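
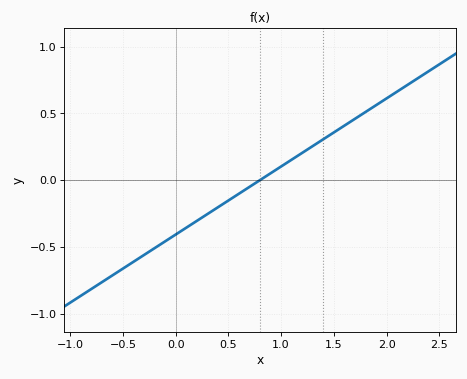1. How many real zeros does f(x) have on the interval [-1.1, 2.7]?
1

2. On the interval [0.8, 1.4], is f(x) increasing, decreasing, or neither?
increasing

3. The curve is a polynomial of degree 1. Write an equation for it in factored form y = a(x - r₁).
y = 0.51(x - 0.8)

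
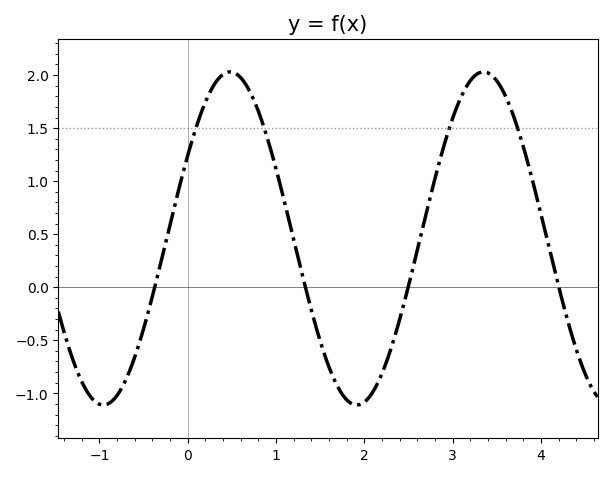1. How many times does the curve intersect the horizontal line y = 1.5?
4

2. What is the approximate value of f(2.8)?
1.03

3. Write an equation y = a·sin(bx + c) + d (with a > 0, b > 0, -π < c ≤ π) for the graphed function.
y = 1.57sin(2.19x + 0.522) + 0.46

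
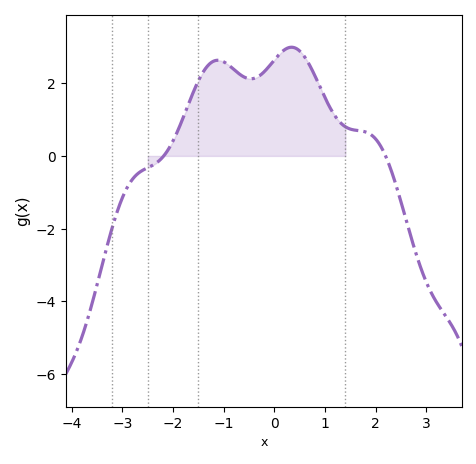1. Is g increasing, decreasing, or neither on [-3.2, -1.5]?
increasing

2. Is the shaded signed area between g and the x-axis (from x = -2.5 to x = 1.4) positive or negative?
positive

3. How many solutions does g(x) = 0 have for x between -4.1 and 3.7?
2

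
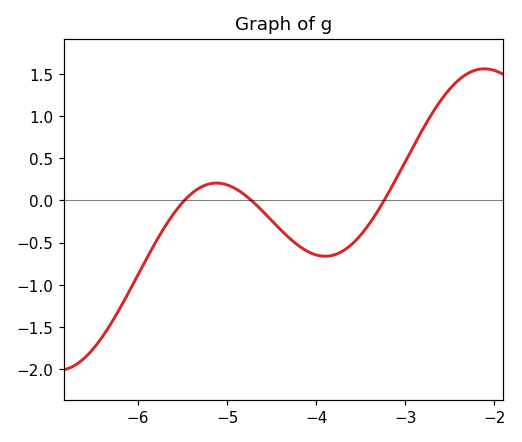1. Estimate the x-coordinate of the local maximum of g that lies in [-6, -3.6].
-5.1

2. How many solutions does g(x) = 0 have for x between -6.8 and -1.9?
3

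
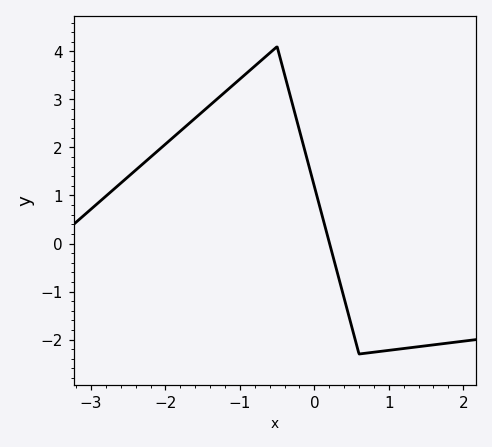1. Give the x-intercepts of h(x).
0.205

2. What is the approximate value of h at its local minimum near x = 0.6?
-2.3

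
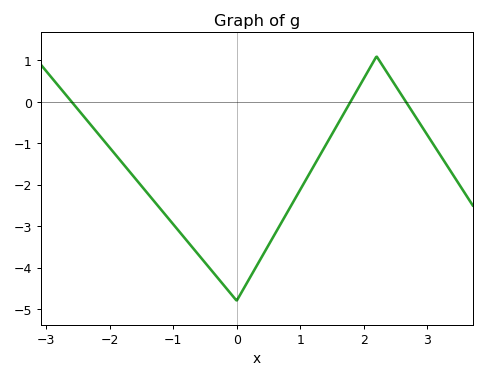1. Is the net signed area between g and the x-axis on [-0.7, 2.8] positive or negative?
negative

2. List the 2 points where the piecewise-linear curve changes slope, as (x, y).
(0, -4.8); (2.2, 1.1)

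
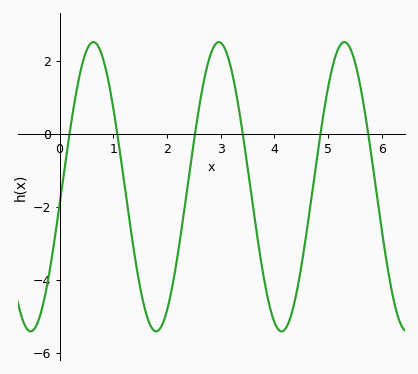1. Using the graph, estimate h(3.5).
-0.933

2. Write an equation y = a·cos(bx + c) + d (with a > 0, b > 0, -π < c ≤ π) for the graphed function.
y = 3.97cos(2.69x - 1.69) - 1.45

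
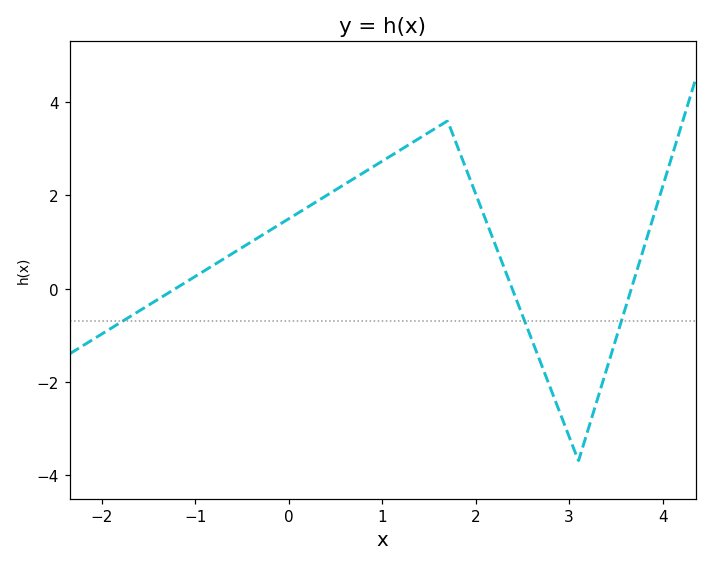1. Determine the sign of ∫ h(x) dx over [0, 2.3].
positive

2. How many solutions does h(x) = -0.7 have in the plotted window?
3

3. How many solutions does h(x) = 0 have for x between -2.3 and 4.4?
3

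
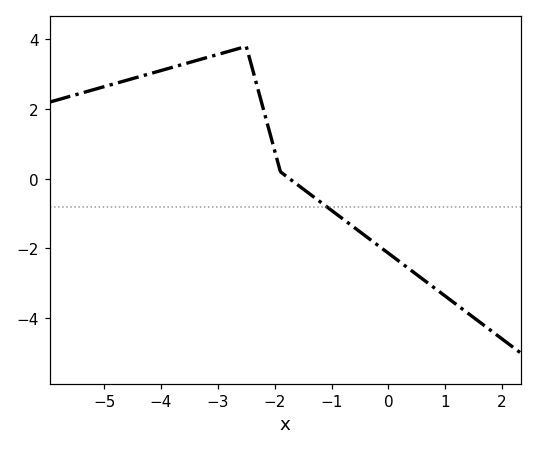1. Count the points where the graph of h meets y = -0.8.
1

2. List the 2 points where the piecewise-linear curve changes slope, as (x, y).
(-2.5, 3.8); (-1.9, 0.2)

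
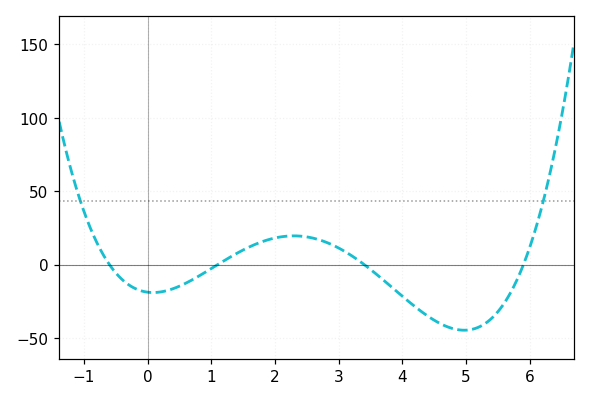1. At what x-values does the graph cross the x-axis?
-0.6, 1.1, 3.4, 5.9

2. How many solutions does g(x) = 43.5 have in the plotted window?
2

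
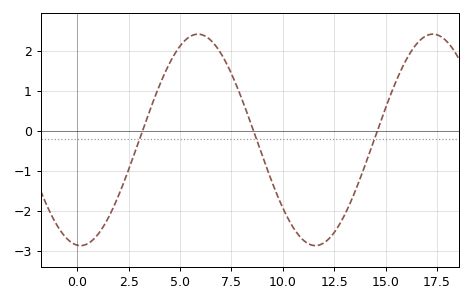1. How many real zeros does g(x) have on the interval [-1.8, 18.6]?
3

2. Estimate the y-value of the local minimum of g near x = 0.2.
-2.87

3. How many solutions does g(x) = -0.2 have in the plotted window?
3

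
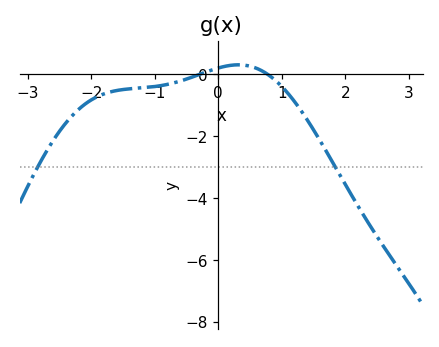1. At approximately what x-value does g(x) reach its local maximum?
0.3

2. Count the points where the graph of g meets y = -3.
2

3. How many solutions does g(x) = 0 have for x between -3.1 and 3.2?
2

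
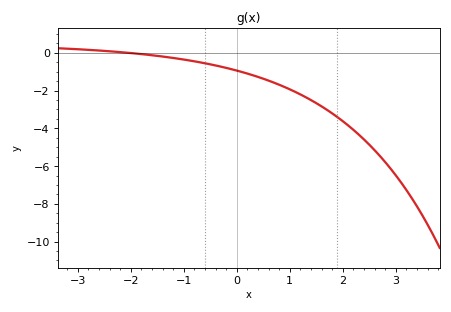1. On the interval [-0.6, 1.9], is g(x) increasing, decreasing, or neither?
decreasing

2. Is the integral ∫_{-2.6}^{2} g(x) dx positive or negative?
negative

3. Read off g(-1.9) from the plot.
-0.039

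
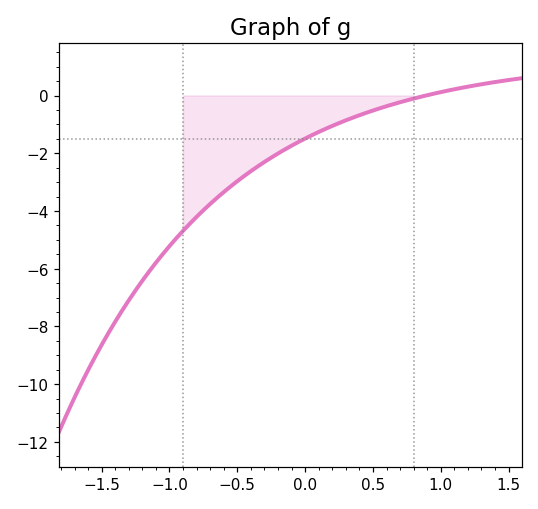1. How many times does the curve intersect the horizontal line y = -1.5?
1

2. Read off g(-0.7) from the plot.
-3.8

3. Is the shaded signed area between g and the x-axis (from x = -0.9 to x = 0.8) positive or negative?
negative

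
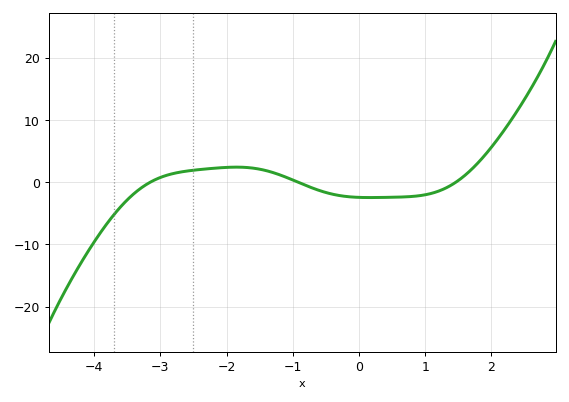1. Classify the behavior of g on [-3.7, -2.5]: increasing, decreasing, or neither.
increasing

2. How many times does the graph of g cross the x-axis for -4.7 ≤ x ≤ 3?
3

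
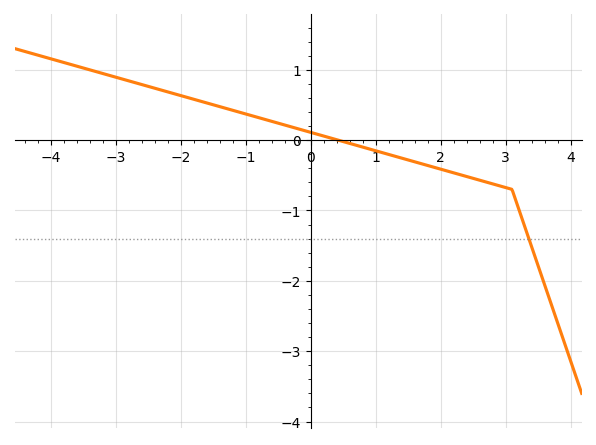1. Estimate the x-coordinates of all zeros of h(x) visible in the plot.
0.423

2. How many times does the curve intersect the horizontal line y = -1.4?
1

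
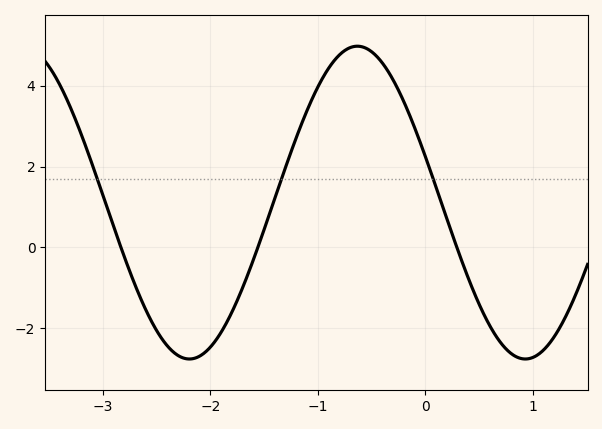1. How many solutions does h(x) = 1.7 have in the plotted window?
3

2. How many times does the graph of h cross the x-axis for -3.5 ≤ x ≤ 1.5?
3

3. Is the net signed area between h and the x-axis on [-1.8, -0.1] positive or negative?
positive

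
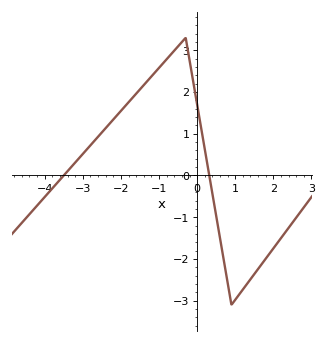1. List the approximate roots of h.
-3.4, 0.4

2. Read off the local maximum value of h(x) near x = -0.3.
3.3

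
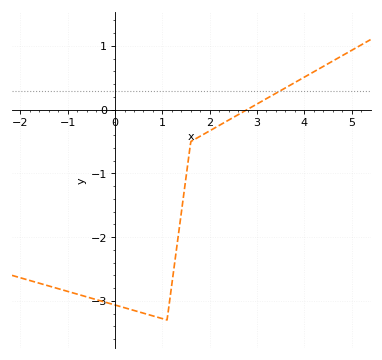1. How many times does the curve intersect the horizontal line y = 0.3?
1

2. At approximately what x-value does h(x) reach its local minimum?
1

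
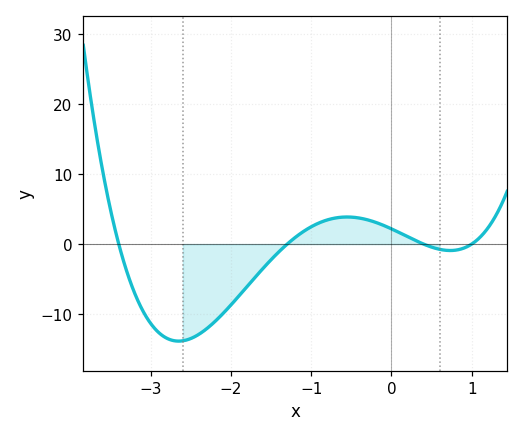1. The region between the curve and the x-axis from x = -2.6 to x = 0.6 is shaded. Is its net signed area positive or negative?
negative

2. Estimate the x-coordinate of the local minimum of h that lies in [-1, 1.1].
0.731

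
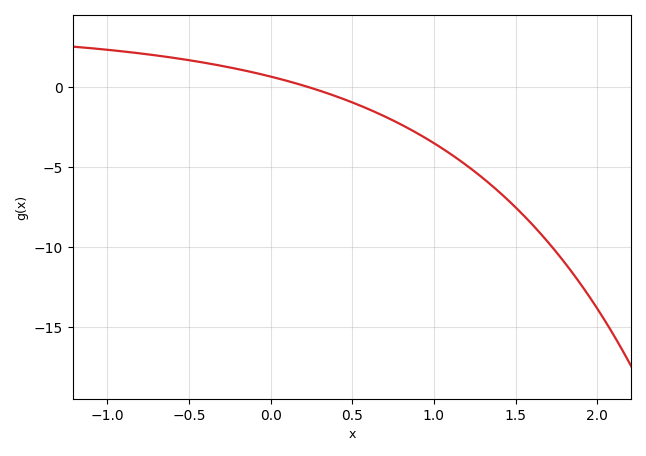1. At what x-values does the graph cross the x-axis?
0.226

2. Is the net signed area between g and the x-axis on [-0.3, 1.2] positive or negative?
negative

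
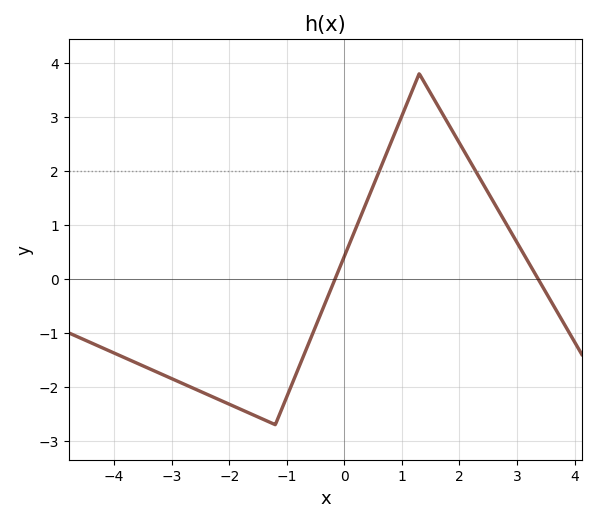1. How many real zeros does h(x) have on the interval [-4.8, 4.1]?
2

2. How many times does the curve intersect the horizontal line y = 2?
2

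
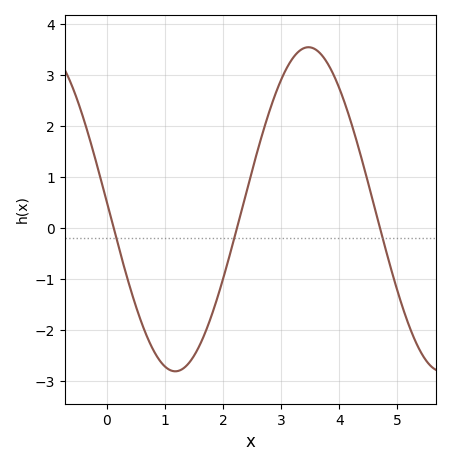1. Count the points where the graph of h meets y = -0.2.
3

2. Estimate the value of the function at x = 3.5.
3.55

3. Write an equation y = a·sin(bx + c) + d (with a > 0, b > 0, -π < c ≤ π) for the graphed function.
y = 3.18sin(1.37x + 3.1) + 0.37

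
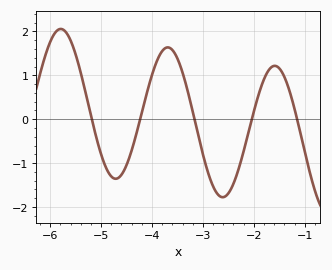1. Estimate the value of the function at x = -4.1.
0.604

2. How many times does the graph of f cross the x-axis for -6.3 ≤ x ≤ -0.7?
5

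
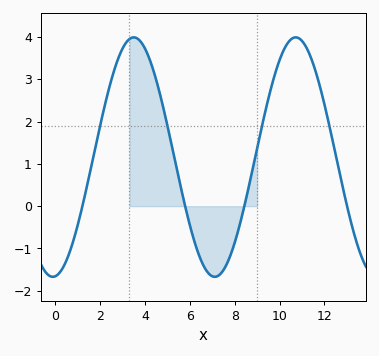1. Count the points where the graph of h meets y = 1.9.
4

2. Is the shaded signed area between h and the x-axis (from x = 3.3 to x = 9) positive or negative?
positive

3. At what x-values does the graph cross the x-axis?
1.2, 5.8, 8.4, 13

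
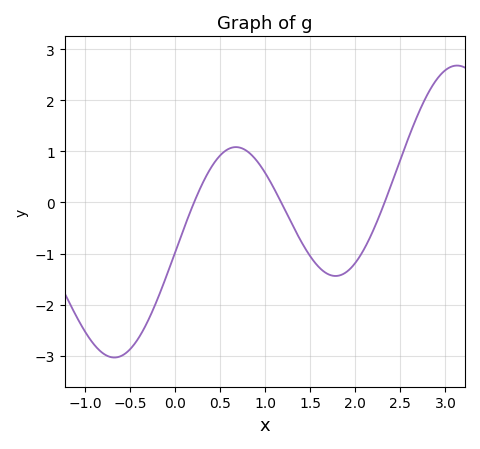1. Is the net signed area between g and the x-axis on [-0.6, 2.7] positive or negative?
negative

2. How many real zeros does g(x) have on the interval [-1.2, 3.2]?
3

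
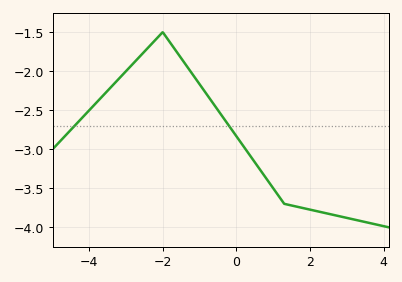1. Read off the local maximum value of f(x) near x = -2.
-1.5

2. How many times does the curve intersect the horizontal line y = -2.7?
2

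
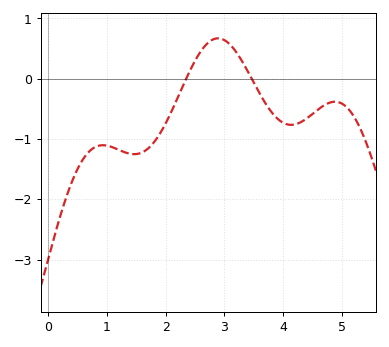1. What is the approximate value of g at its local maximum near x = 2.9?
0.7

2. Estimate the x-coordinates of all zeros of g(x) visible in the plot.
2.3, 3.5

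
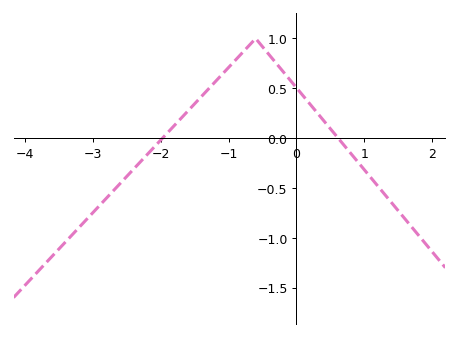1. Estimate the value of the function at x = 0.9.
-0.233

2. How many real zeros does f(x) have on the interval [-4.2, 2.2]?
2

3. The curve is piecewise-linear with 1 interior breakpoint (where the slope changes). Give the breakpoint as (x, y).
(-0.6, 1)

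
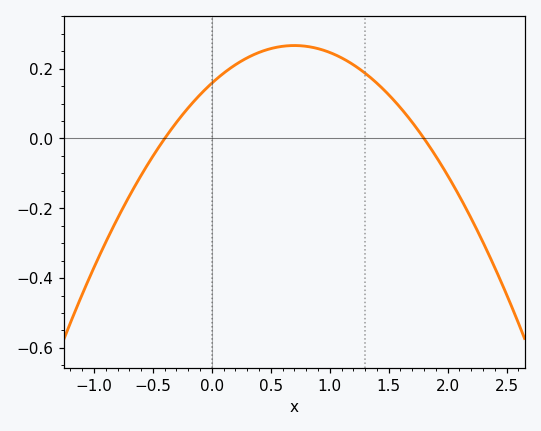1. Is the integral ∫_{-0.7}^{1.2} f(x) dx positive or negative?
positive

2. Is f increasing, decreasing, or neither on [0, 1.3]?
neither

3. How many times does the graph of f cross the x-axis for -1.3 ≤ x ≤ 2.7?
2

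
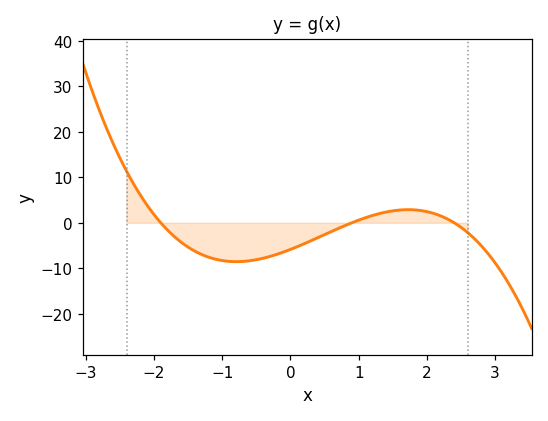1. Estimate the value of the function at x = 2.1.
2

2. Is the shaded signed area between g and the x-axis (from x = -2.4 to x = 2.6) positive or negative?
negative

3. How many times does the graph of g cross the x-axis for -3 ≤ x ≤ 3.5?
3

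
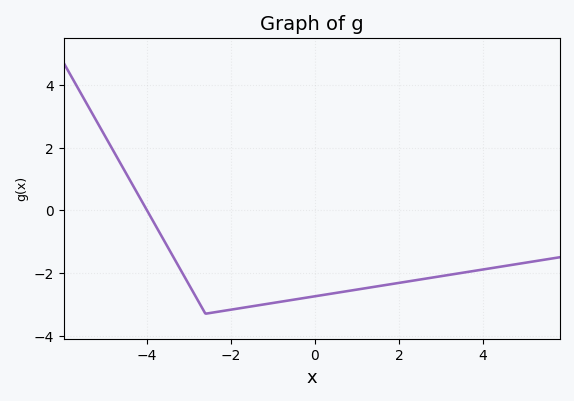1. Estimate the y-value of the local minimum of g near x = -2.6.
-3.2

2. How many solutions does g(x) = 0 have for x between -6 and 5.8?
1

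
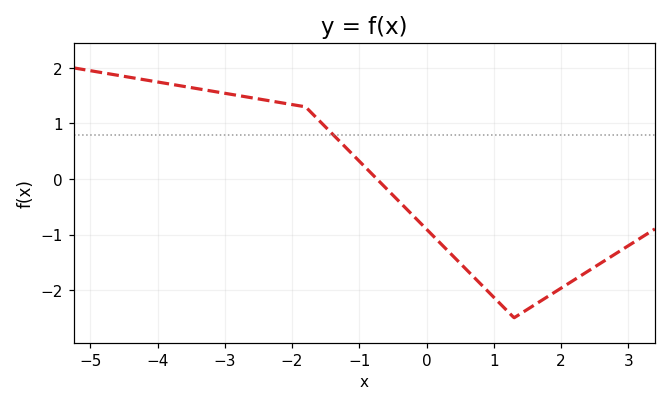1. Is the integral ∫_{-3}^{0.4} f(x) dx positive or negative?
positive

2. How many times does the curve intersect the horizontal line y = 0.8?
1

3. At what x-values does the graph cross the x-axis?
-0.739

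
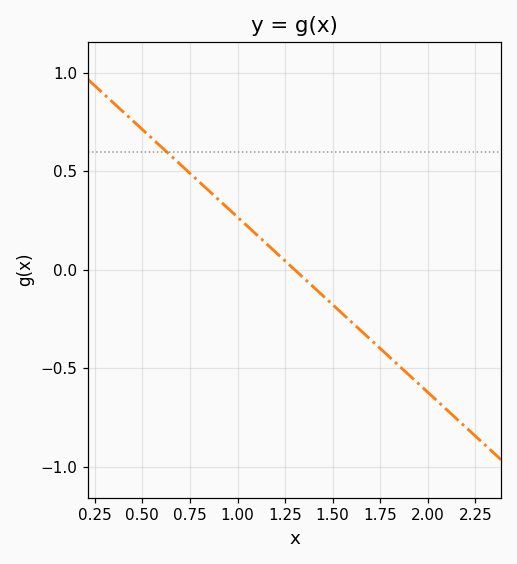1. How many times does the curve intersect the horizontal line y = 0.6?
1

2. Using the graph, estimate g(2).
-0.623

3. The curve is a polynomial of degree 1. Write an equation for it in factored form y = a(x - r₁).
y = -0.89(x - 1.3)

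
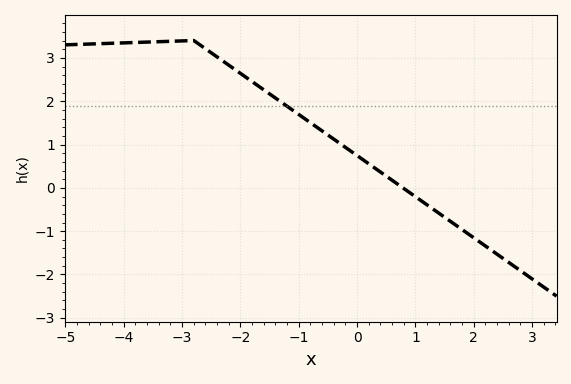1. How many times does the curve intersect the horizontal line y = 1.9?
1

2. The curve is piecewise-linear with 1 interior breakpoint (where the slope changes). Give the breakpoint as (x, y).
(-2.8, 3.4)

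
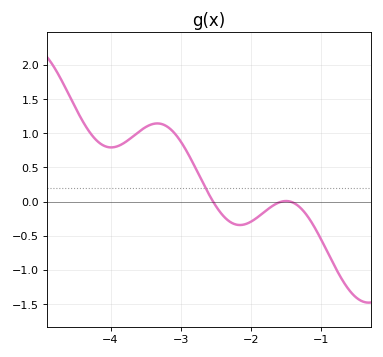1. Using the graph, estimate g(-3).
0.9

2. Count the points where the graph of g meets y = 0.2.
1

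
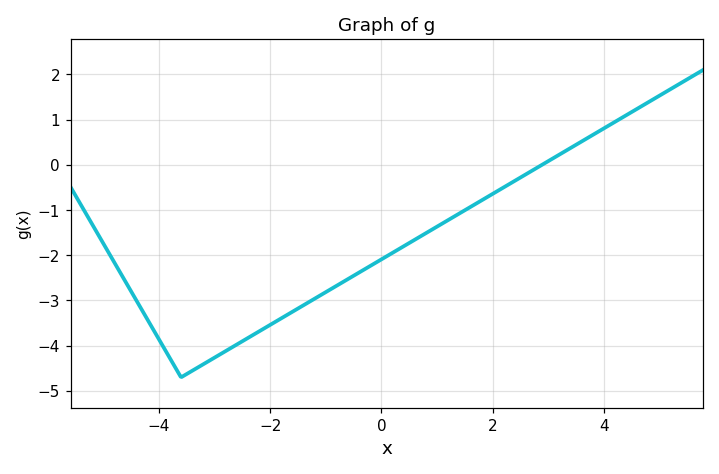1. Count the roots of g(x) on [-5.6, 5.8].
1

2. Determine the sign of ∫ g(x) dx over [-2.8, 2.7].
negative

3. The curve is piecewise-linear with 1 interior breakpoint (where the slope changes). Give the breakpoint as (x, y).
(-3.6, -4.7)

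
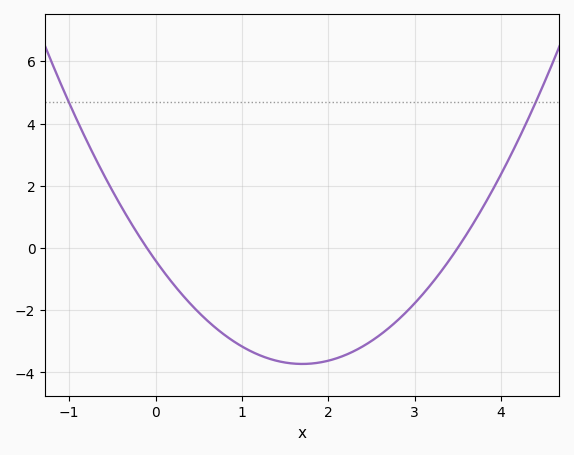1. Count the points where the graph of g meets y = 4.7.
2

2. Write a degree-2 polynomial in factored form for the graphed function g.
y = 1.15(x + 0.1)(x - 3.5)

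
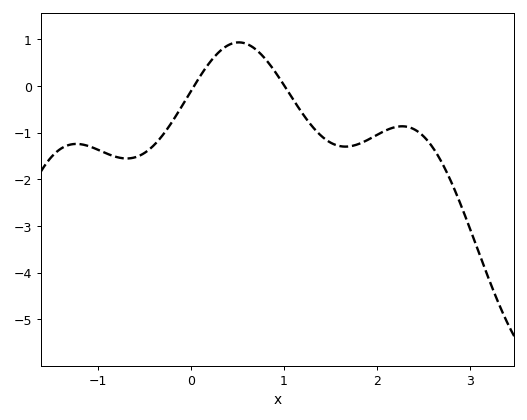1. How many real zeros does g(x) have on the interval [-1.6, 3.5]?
2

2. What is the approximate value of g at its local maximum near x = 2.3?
-0.863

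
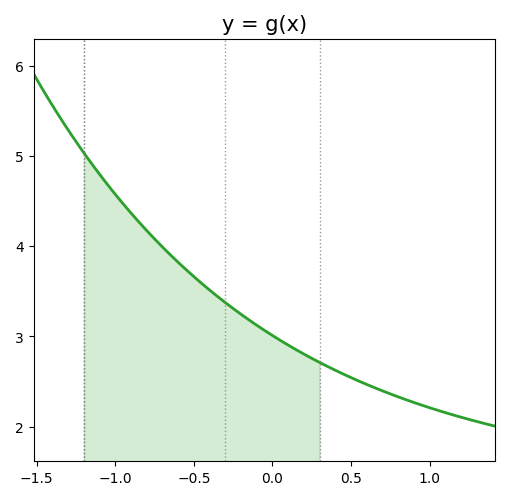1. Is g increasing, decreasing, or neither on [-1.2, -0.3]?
decreasing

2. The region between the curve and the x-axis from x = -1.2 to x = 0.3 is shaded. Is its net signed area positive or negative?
positive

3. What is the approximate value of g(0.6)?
2.47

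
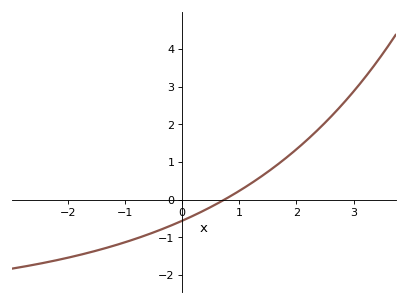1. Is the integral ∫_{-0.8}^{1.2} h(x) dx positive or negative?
negative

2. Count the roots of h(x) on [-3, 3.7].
1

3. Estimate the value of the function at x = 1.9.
1.21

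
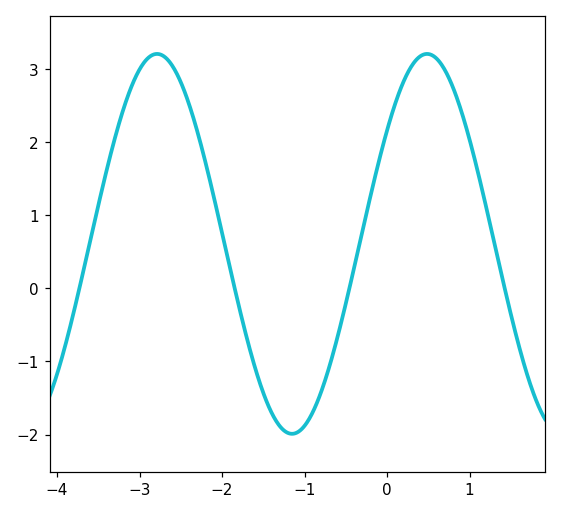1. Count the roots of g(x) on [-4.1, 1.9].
4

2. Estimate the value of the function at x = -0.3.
0.8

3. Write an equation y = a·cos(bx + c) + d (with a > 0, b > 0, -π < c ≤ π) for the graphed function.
y = 2.6cos(1.9x - 0.93) + 0.61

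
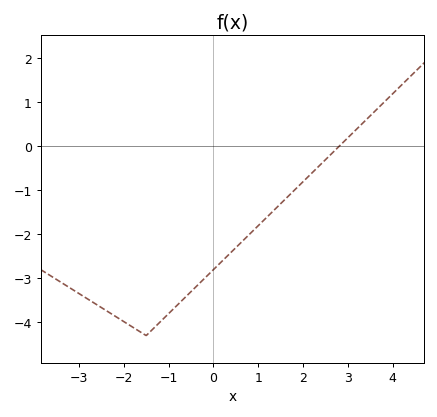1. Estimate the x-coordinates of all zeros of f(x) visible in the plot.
2.81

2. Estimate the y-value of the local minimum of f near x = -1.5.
-4.3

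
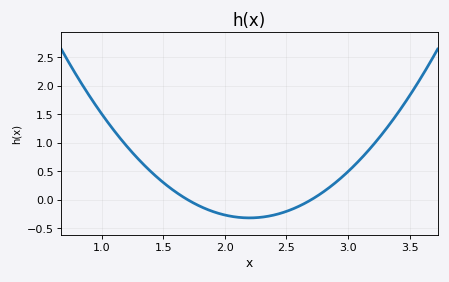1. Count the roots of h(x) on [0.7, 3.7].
2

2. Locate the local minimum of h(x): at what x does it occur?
2.2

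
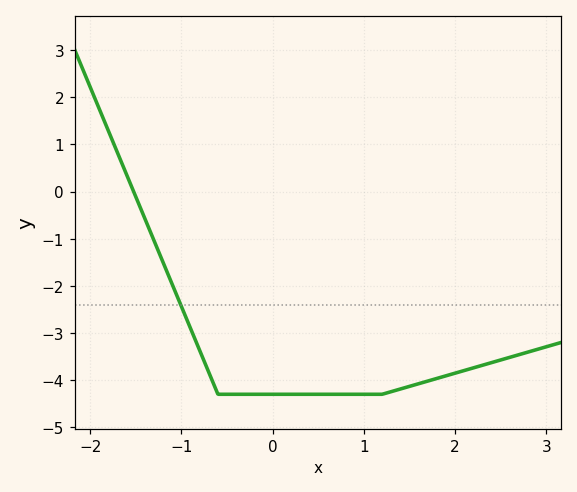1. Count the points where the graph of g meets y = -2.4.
1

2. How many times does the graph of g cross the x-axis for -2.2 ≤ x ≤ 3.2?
1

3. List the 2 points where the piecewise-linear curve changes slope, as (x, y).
(-0.6, -4.3); (1.2, -4.3)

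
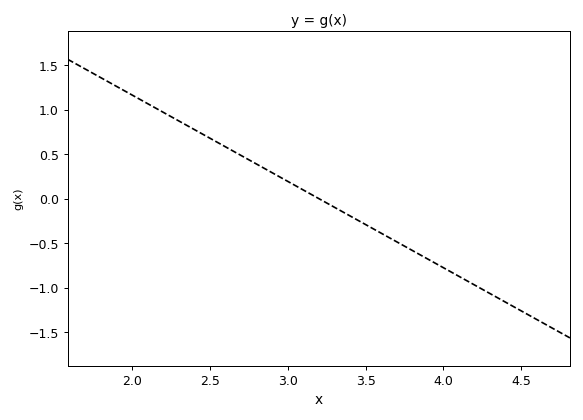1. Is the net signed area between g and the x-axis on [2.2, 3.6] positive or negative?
positive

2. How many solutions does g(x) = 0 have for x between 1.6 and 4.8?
1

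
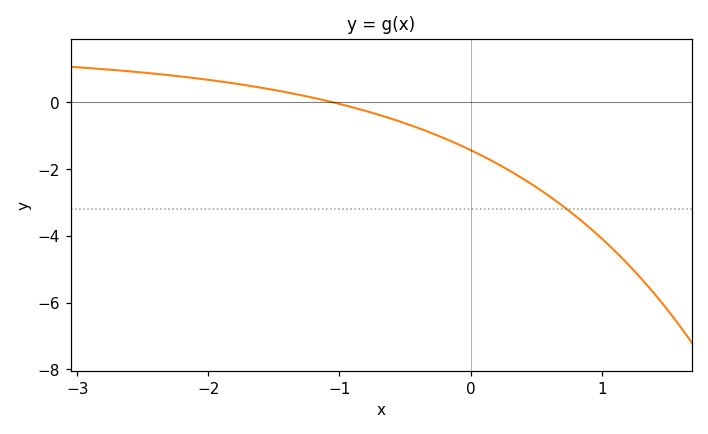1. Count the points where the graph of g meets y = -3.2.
1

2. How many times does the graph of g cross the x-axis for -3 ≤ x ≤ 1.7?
1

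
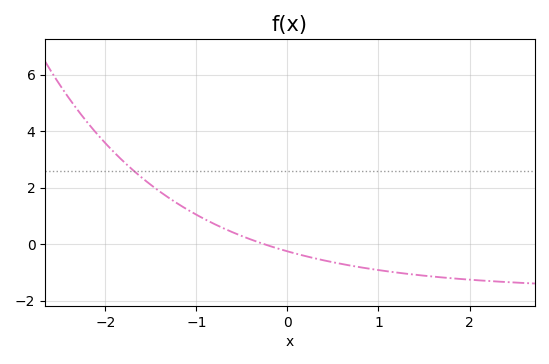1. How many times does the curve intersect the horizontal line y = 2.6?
1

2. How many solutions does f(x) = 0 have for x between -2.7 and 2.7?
1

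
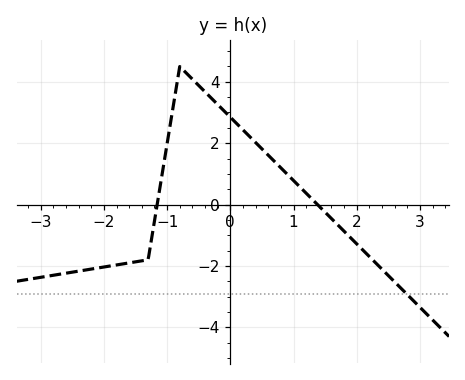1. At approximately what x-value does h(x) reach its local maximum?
-0.799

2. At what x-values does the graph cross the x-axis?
-1.16, 1.38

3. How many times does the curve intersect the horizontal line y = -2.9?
1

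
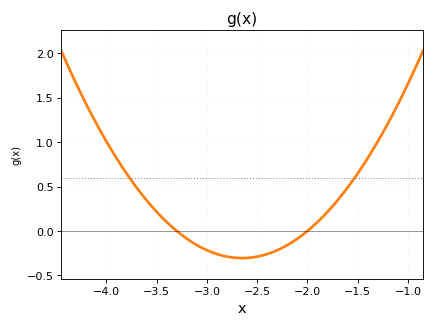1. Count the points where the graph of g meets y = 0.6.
2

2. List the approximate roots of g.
-3.3, -2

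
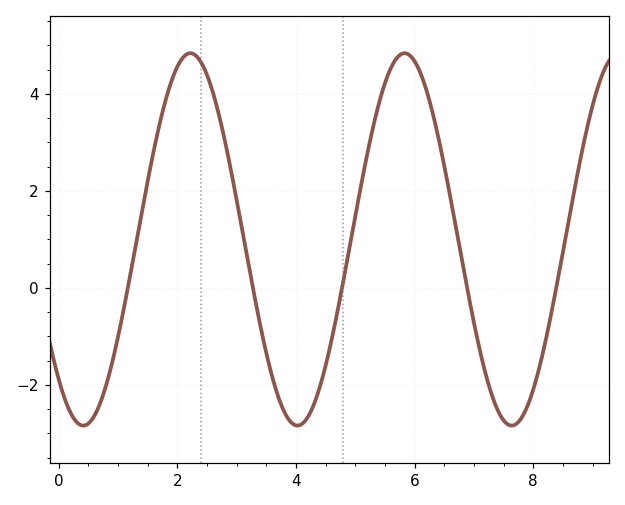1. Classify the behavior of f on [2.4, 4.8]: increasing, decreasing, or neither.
neither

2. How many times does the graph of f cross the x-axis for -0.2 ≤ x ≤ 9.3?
5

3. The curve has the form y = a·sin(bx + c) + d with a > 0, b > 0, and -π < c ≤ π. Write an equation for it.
y = 3.84sin(1.7x - 2.3) + 1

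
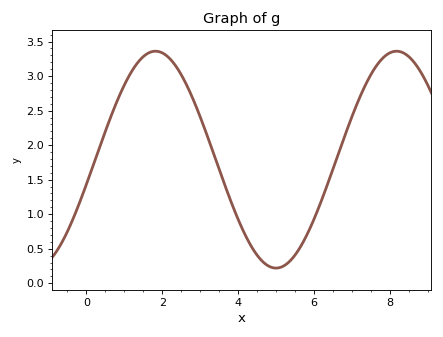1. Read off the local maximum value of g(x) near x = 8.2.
3.35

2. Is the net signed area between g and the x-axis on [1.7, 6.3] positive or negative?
positive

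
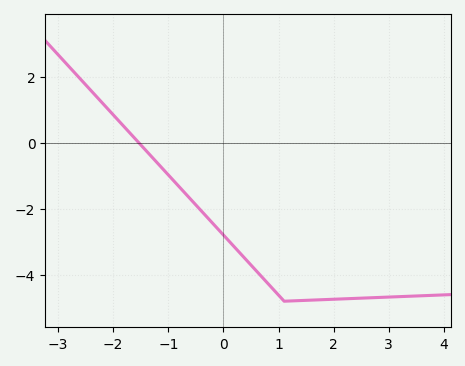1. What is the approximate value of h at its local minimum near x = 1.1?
-4.8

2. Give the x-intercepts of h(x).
-1.53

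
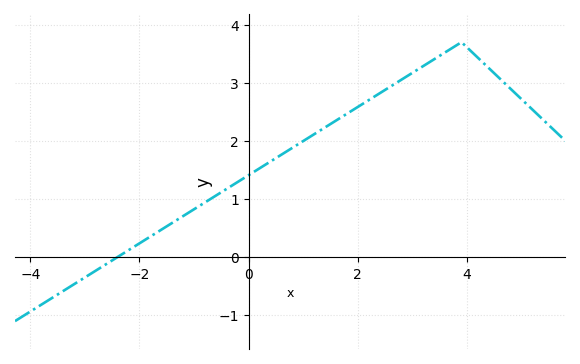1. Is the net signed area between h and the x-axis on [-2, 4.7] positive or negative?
positive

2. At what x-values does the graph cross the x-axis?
-2.41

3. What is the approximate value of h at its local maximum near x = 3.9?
3.7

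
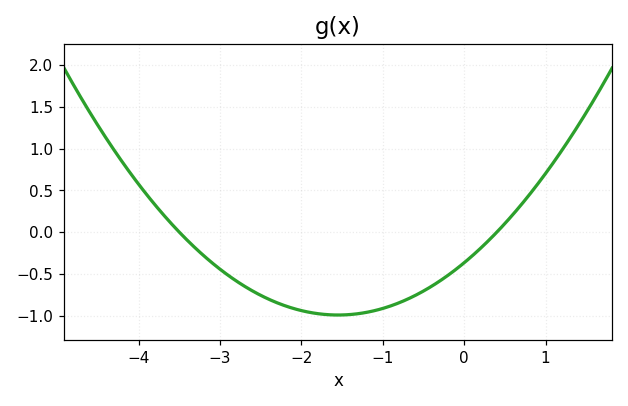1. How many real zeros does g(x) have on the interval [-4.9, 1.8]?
2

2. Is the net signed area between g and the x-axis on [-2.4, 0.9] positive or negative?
negative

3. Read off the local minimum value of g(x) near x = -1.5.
-1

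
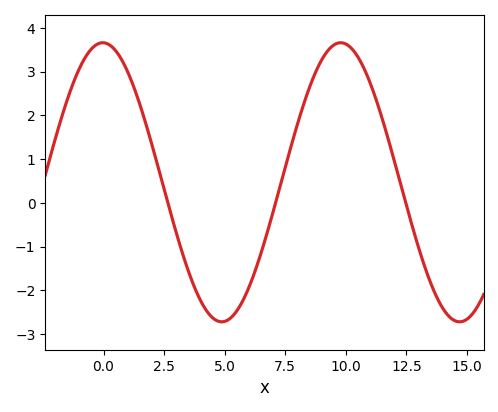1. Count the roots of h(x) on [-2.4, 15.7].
3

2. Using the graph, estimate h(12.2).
0.553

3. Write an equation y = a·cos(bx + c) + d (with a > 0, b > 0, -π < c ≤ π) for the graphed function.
y = 3.19cos(0.64x + 0.02) + 0.47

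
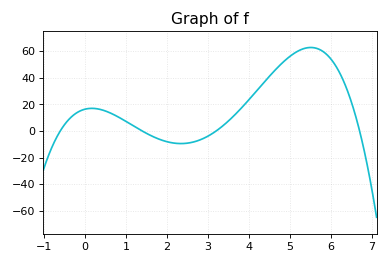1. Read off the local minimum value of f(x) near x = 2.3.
-9.43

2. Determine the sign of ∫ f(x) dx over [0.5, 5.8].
positive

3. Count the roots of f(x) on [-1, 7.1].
4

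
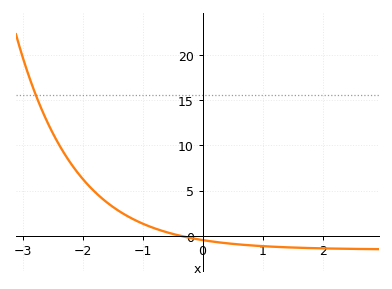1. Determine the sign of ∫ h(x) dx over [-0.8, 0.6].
negative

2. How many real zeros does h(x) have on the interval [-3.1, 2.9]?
1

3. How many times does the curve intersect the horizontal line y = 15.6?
1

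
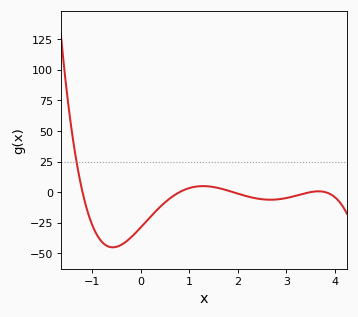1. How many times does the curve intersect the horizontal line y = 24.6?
1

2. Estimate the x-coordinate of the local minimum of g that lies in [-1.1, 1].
-0.575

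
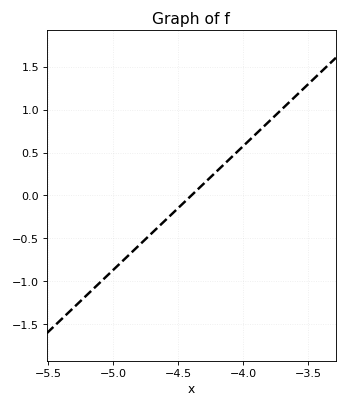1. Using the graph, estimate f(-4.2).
0.288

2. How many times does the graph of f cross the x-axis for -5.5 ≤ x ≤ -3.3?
1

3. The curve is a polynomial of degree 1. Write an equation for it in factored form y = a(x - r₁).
y = 1.44(x + 4.4)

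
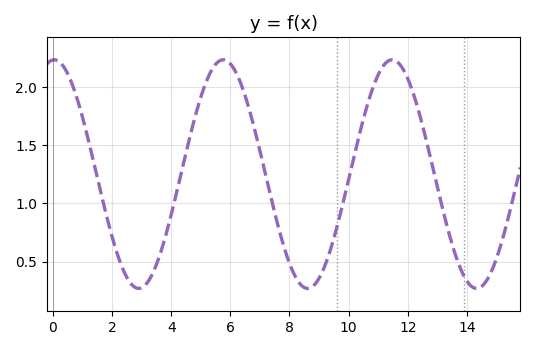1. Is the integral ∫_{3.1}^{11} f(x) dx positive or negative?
positive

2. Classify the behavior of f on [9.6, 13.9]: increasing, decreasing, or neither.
neither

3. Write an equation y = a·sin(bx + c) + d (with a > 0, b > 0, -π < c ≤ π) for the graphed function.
y = 0.98sin(1.1x + 1.52) + 1.25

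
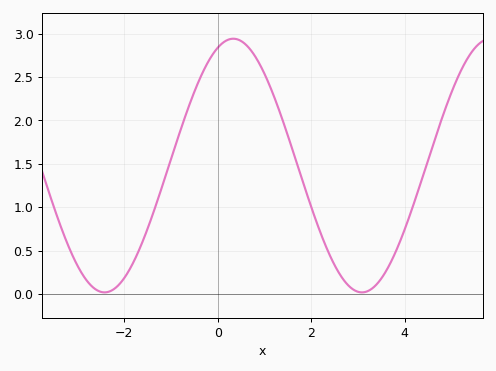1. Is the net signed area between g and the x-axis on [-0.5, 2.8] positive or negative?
positive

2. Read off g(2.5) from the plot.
0.35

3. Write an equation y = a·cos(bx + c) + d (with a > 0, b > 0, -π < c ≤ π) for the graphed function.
y = 1.46cos(1.1x - 0.38) + 1.48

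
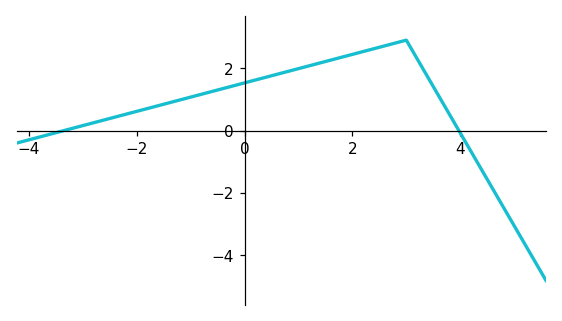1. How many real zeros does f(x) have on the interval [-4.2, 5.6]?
2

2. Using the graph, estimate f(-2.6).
0.4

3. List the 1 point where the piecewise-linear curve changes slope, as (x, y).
(3, 2.9)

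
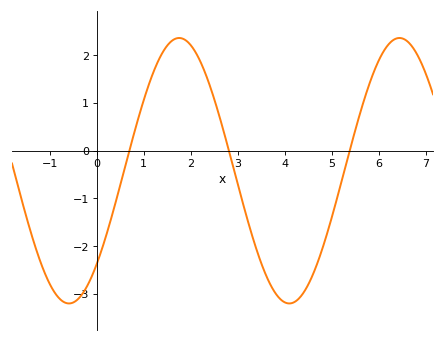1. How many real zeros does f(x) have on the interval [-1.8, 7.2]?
3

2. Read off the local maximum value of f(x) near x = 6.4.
2.4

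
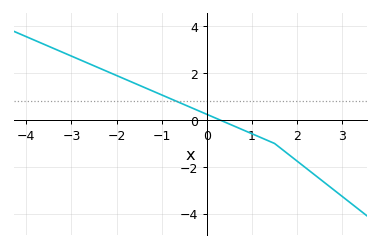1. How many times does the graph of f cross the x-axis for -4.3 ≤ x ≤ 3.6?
1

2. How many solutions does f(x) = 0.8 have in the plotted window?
1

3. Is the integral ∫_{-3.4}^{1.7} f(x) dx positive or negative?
positive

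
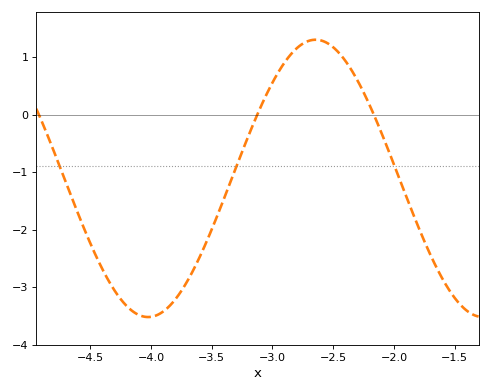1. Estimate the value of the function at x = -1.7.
-2.44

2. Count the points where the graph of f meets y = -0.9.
3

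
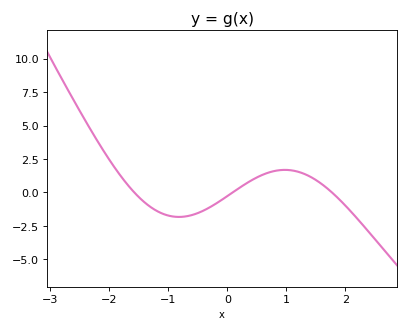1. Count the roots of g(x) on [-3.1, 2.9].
3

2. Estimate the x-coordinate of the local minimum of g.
-0.82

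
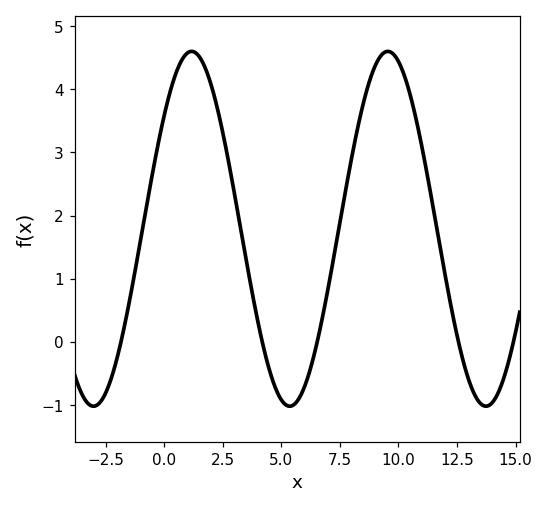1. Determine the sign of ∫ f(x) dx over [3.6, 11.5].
positive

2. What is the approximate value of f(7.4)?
1.67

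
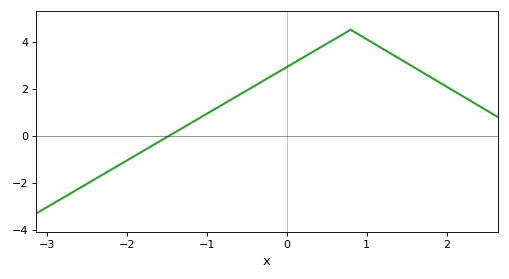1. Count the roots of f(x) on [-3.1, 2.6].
1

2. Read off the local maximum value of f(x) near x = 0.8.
4.5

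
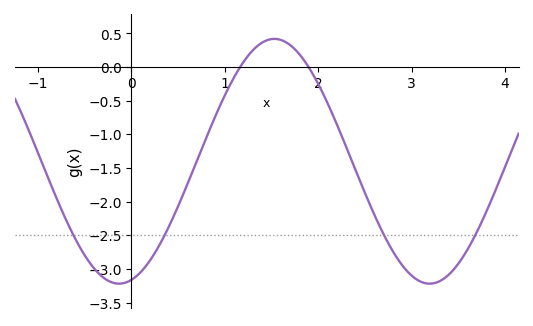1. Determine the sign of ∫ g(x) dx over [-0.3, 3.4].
negative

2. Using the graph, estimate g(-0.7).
-2.25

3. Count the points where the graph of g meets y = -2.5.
4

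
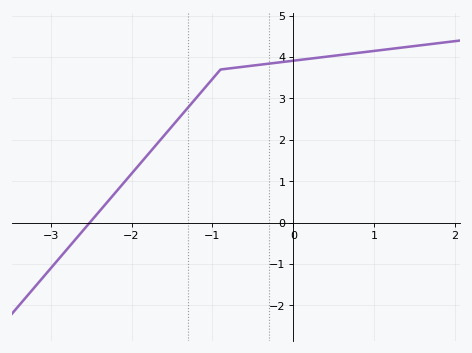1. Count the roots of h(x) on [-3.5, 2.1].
1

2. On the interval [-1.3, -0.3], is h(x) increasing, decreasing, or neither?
increasing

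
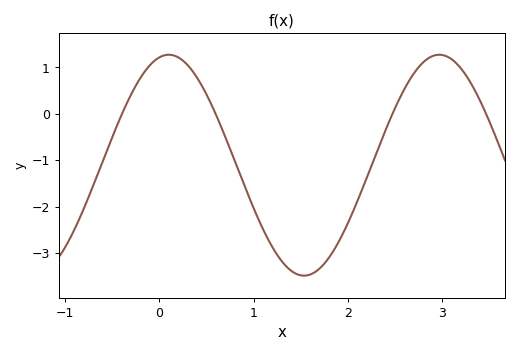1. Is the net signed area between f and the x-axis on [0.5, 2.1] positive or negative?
negative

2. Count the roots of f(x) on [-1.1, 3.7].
4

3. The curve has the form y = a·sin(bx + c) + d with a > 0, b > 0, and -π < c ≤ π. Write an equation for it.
y = 2.38sin(2.19x + 1.35) - 1.11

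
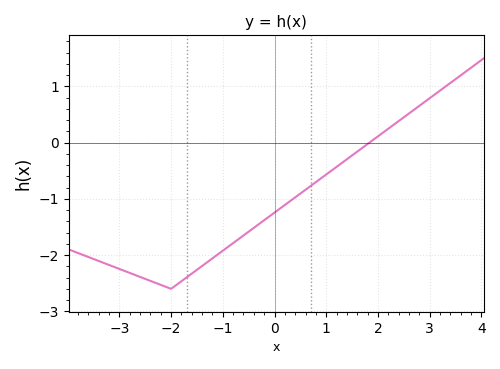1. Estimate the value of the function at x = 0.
-1.24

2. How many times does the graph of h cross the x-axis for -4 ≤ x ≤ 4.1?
1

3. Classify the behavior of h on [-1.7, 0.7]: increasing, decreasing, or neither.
increasing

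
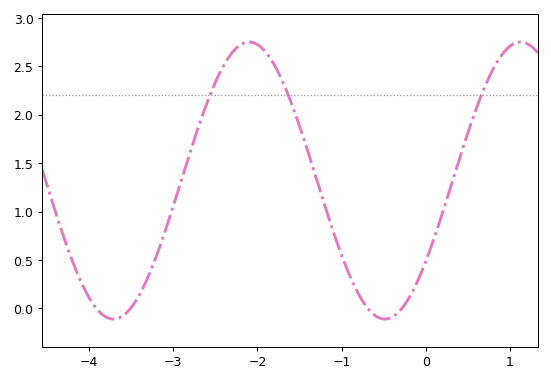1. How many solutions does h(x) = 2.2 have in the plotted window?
3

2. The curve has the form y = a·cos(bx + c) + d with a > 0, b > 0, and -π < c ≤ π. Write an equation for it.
y = 1.43cos(1.95x - 2.19) + 1.32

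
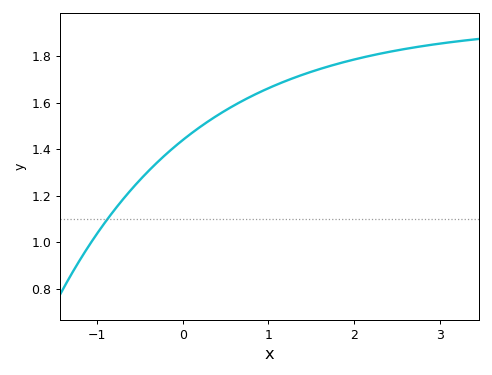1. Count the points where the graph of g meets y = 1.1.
1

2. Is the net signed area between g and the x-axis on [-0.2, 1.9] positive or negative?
positive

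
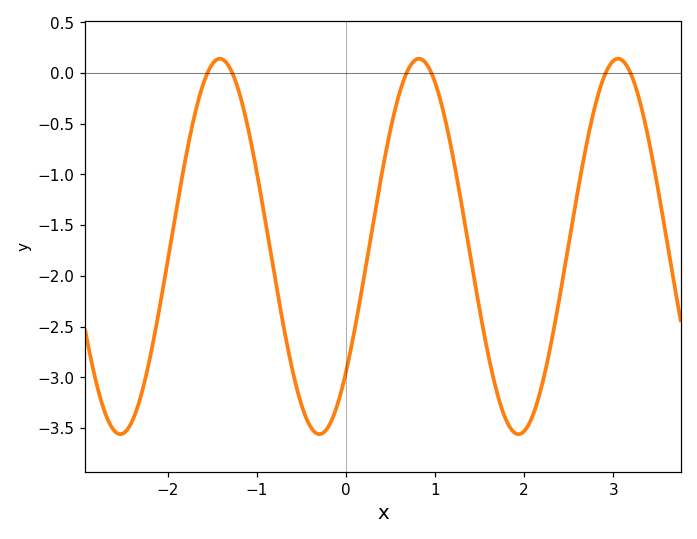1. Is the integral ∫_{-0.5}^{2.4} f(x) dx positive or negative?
negative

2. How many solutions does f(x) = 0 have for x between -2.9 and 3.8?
6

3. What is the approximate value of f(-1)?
-1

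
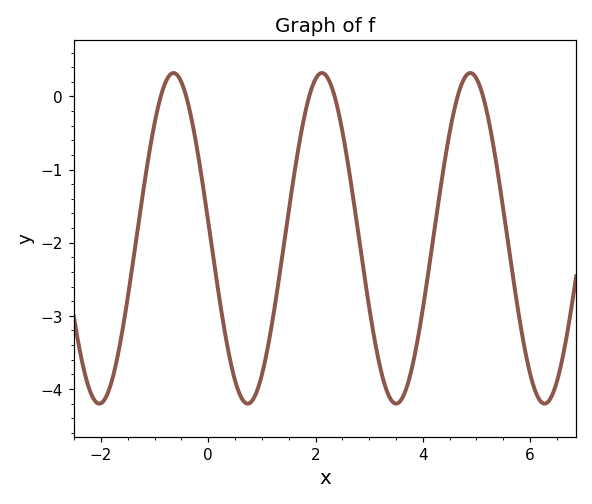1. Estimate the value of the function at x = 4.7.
0.118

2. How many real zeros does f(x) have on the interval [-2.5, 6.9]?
6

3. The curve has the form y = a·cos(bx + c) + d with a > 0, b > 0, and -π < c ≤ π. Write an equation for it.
y = 2.26cos(2.27x + 1.47) - 1.94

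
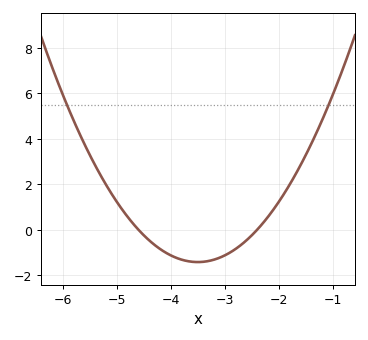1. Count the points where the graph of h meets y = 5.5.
2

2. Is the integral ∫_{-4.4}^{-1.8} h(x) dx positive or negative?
negative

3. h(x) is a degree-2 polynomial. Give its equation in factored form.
y = 1.18(x + 4.6)(x + 2.4)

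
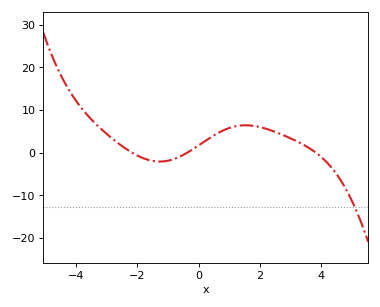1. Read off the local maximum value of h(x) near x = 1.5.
6.42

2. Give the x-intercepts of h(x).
-2.17, -0.368, 3.84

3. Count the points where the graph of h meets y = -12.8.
1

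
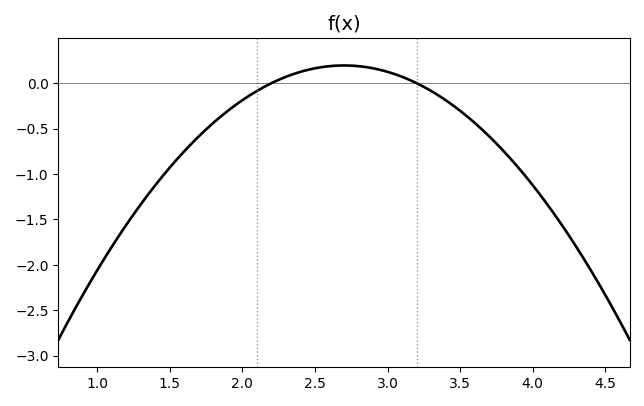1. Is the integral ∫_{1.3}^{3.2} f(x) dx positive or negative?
negative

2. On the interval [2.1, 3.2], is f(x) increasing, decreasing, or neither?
neither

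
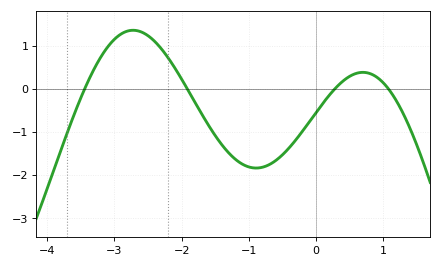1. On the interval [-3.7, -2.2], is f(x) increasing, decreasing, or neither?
neither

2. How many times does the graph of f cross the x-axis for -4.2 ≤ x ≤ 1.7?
4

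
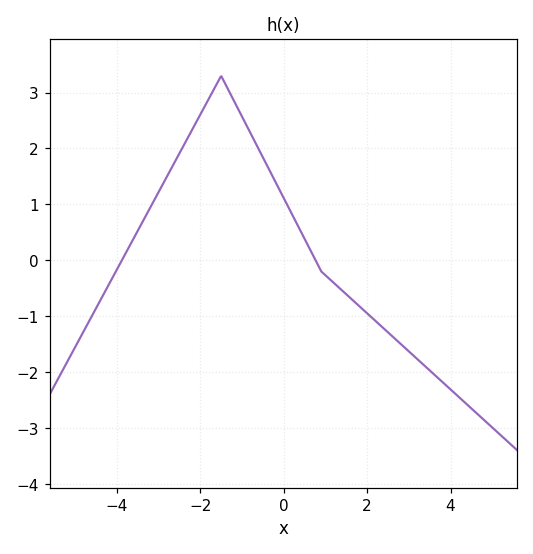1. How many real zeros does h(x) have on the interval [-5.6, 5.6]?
2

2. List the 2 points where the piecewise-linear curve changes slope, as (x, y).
(-1.5, 3.3); (0.9, -0.2)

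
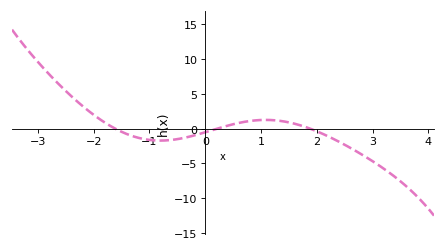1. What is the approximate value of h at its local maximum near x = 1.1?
1.24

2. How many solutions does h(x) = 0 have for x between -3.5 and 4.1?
3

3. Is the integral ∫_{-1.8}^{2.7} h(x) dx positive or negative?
negative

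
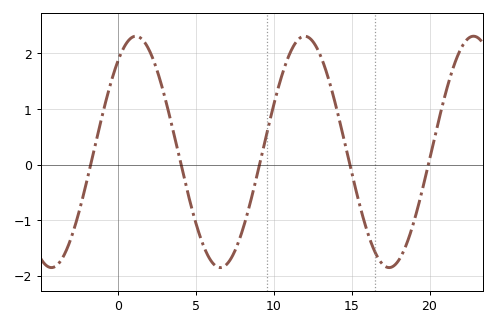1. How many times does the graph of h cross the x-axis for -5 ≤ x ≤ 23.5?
5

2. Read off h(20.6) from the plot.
0.8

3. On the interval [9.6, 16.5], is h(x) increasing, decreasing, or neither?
neither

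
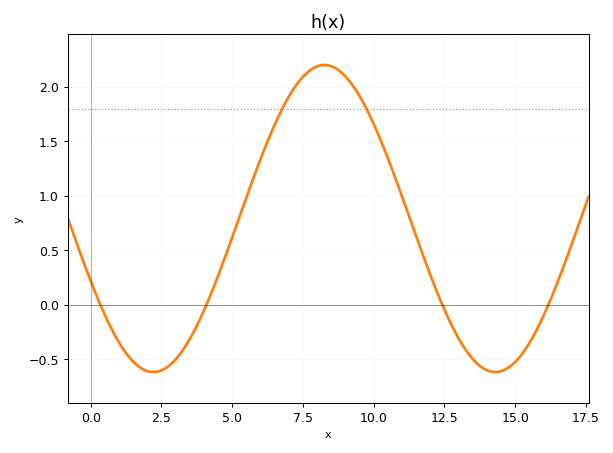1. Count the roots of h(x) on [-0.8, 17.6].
4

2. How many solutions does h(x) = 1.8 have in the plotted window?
2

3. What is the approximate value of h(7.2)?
1.99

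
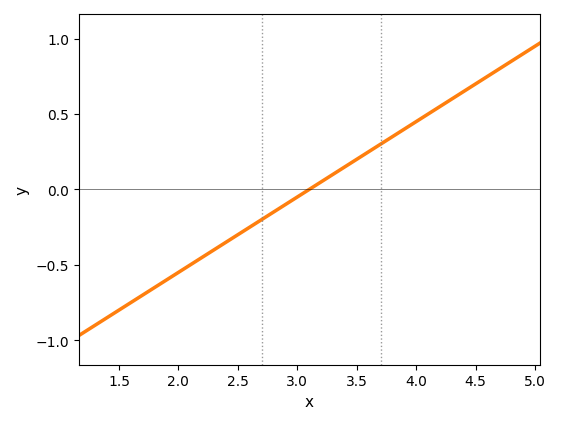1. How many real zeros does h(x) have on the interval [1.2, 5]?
1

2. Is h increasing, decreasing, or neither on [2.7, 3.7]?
increasing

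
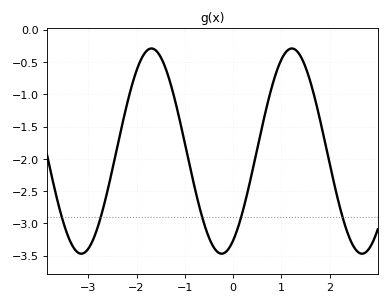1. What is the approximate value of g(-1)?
-1.75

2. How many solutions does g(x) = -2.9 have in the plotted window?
5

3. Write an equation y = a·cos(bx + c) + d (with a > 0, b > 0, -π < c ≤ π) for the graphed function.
y = 1.59cos(2.16x - 2.63) - 1.88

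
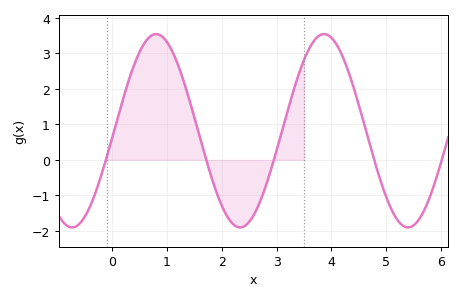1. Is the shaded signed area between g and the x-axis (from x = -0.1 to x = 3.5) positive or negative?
positive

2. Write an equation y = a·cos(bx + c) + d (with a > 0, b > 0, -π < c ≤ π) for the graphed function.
y = 2.72cos(2.05x - 1.64) + 0.82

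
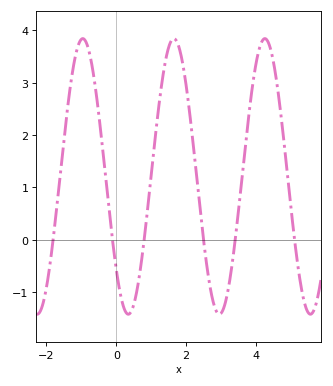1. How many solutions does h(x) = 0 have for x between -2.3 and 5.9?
6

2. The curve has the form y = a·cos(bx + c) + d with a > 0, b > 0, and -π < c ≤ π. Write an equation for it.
y = 2.63cos(2.4x + 2.3) + 1.21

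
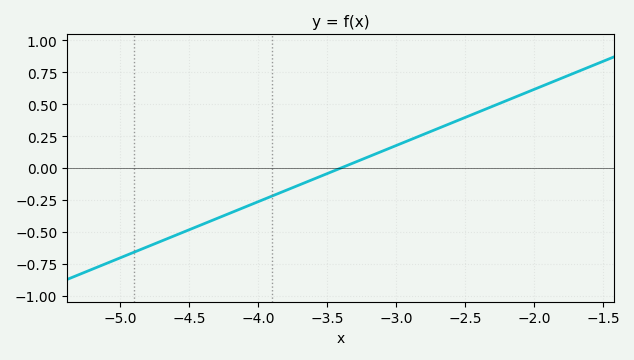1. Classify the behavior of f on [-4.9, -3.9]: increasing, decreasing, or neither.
increasing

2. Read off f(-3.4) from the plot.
0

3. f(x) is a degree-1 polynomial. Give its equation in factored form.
y = 0.44(x + 3.4)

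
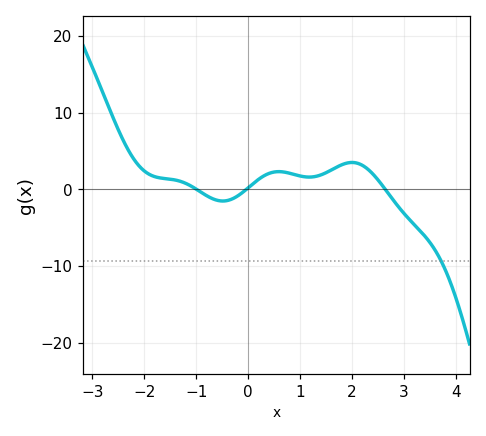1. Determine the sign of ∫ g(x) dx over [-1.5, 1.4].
positive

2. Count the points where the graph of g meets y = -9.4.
1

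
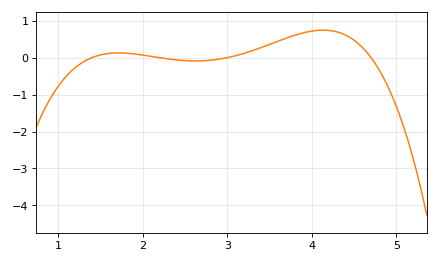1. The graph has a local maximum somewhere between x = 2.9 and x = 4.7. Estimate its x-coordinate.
4.13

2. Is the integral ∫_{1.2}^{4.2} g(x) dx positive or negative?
positive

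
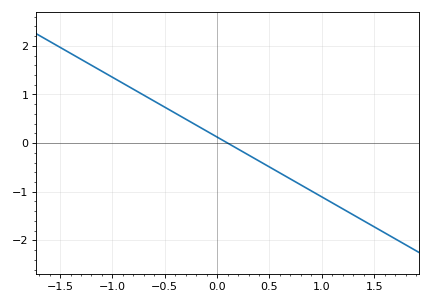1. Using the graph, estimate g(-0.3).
0.492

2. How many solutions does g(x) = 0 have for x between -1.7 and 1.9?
1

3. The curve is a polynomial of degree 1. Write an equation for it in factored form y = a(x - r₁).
y = -1.23(x - 0.1)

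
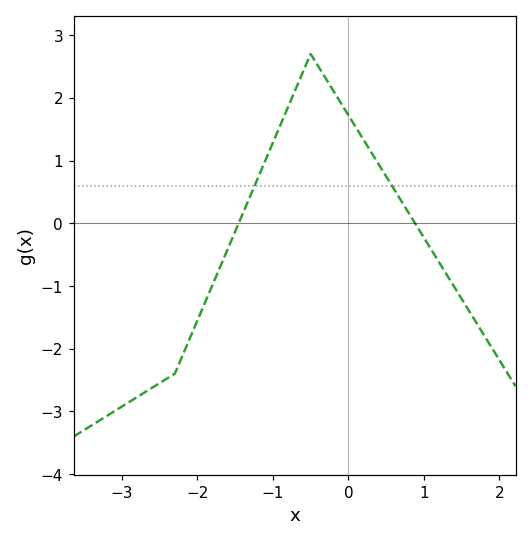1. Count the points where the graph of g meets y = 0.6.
2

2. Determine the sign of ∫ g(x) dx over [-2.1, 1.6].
positive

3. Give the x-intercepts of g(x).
-1.45, 0.884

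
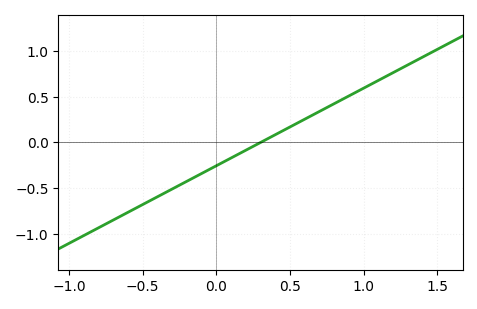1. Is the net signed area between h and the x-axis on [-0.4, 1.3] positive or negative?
positive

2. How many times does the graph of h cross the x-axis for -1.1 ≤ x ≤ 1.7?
1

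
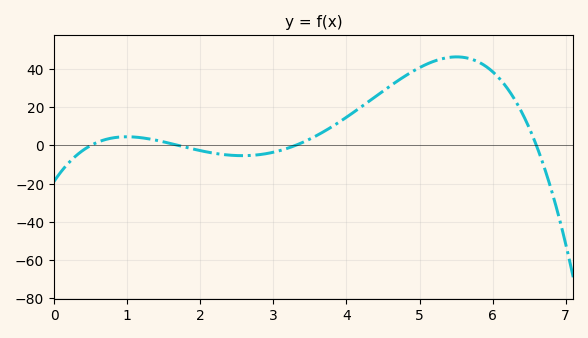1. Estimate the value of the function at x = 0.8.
4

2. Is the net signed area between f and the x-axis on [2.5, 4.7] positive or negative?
positive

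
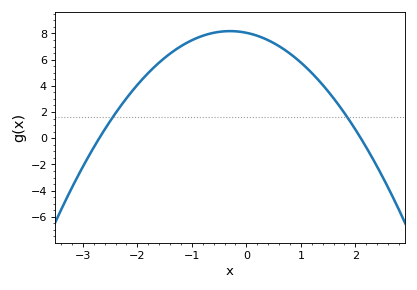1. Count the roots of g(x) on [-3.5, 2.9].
2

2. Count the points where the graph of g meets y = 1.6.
2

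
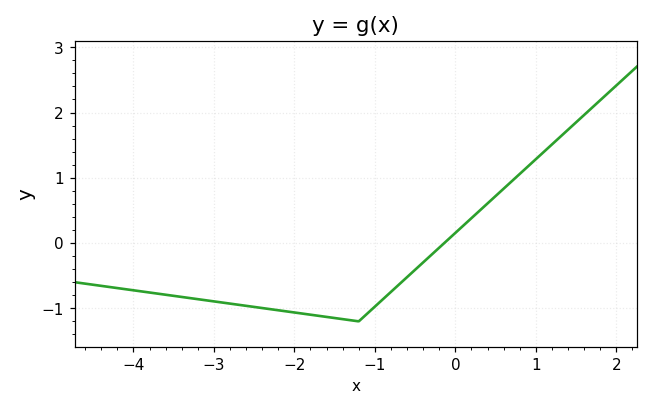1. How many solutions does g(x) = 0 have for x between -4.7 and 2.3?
1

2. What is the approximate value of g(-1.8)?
-1.1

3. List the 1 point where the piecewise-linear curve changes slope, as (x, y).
(-1.2, -1.2)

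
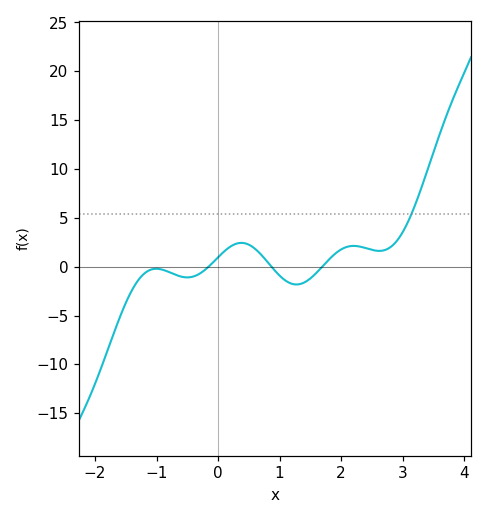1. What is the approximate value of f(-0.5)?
-1.09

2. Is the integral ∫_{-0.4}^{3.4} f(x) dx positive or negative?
positive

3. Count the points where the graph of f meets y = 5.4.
1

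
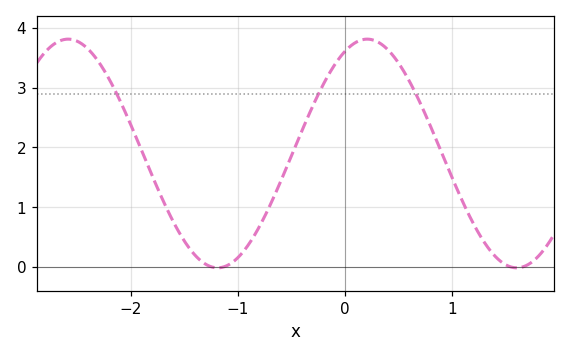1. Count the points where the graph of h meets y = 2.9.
3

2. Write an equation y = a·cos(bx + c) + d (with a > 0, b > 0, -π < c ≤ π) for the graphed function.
y = 1.91cos(2.2x - 0.47) + 1.9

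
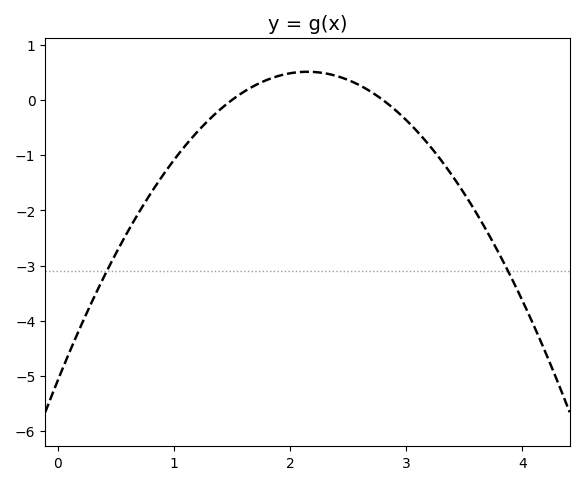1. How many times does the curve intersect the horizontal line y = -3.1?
2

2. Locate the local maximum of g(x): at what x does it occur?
2.15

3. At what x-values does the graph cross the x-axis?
1.5, 2.8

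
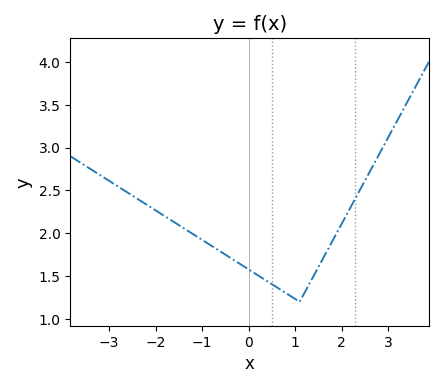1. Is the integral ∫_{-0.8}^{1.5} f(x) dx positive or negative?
positive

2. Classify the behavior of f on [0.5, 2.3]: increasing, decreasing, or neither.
neither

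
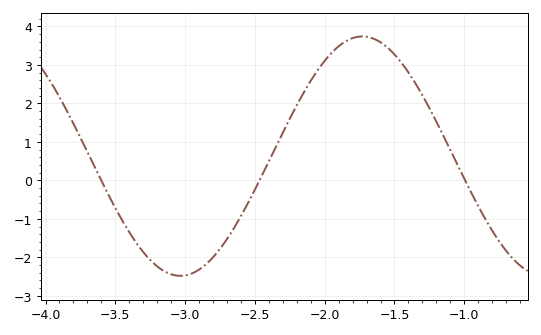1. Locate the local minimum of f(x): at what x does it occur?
-3.05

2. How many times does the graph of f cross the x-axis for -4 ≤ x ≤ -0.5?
3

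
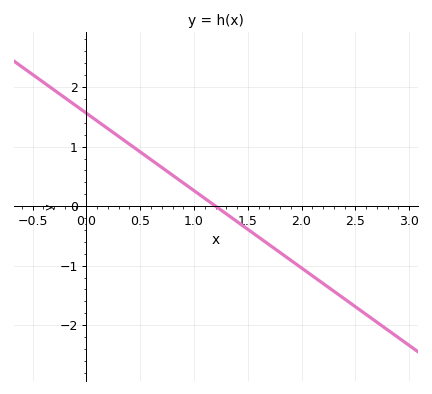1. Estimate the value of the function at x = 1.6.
-0.52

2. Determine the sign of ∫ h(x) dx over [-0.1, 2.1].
positive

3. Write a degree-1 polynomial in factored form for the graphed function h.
y = -1.3(x - 1.2)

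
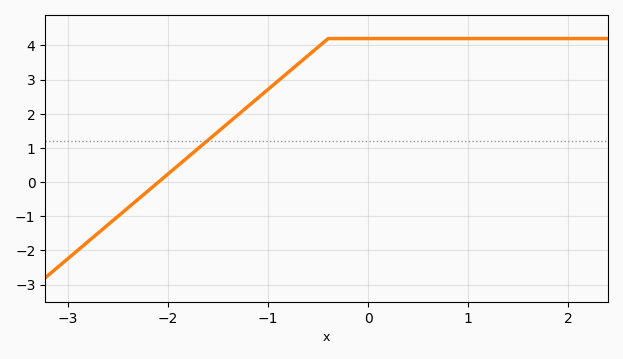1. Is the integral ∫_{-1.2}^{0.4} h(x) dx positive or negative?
positive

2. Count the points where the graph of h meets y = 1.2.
1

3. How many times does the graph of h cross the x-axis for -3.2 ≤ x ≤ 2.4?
1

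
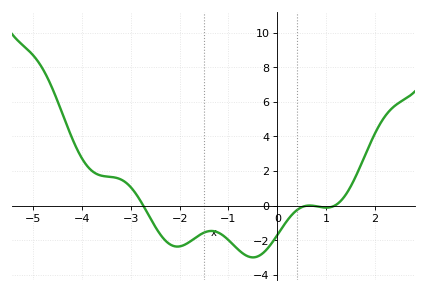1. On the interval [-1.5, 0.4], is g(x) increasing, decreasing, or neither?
neither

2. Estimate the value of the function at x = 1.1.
0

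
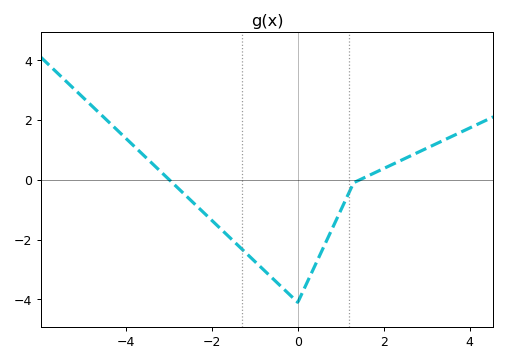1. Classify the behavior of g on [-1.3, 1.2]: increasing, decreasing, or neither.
neither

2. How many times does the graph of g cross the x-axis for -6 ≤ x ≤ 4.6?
2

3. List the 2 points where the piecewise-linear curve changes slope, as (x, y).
(0, -4.1); (1.3, -0.1)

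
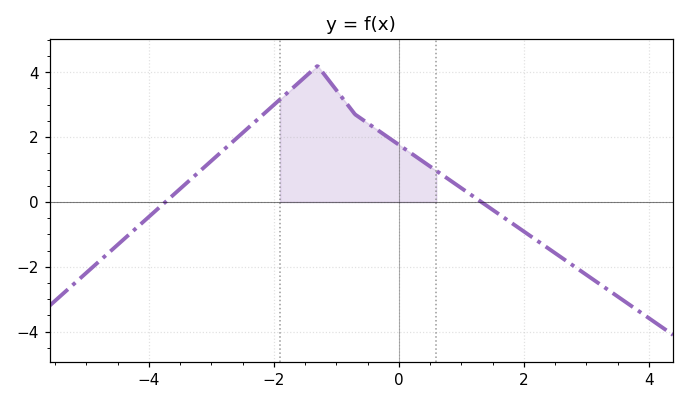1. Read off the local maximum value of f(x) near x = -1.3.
4.19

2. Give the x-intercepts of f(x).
-3.73, 1.32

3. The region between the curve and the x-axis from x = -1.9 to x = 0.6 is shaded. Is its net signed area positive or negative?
positive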